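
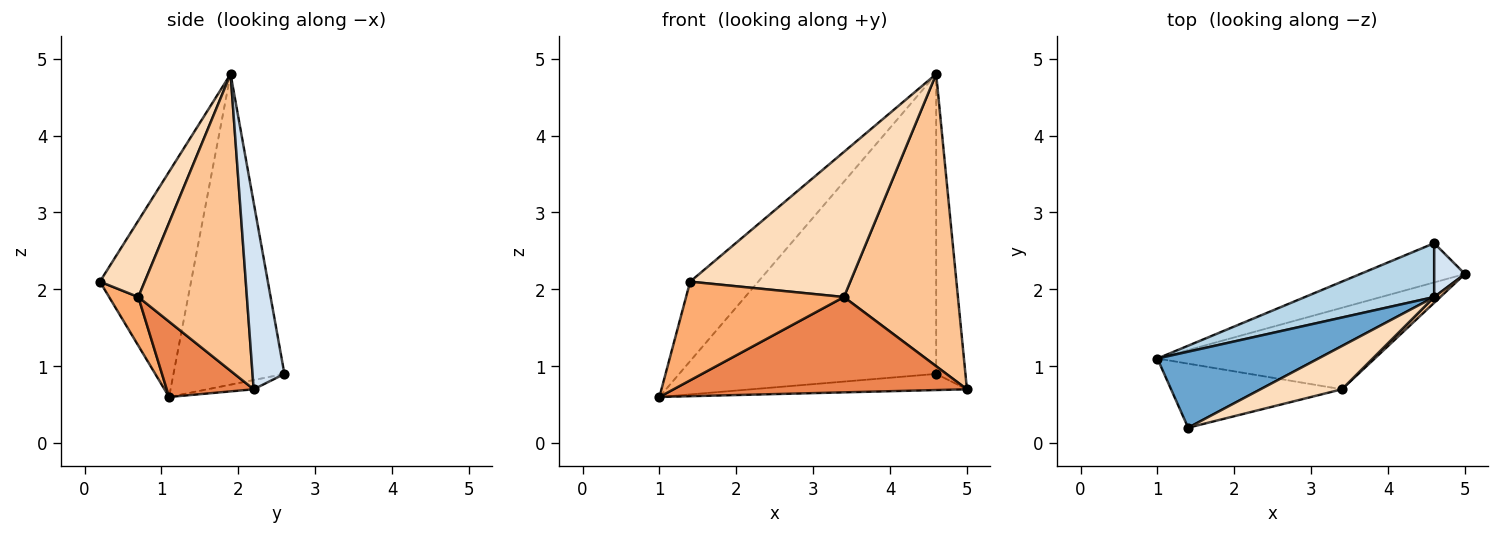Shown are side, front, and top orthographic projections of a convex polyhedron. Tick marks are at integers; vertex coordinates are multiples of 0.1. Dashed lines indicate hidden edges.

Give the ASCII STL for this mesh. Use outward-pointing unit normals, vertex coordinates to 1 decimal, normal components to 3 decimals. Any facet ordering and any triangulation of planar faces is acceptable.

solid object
 facet normal -0.695 0.519 0.497
  outer loop
   vertex 4.6 1.9 4.8
   vertex 1.0 1.1 0.6
   vertex 1.4 0.2 2.1
  endloop
 endfacet
 facet normal -0.081 0.379 -0.922
  outer loop
   vertex 4.6 2.6 0.9
   vertex 5.0 2.2 0.7
   vertex 1.0 1.1 0.6
  endloop
 endfacet
 facet normal -0.391 0.906 0.163
  outer loop
   vertex 4.6 2.6 0.9
   vertex 1.0 1.1 0.6
   vertex 4.6 1.9 4.8
  endloop
 endfacet
 facet normal 0.731 0.671 0.120
  outer loop
   vertex 4.6 2.6 0.9
   vertex 4.6 1.9 4.8
   vertex 5.0 2.2 0.7
  endloop
 endfacet
 facet normal 0.220 -0.742 -0.634
  outer loop
   vertex 3.4 0.7 1.9
   vertex 1.0 1.1 0.6
   vertex 5.0 2.2 0.7
  endloop
 endfacet
 facet normal 0.153 -0.829 -0.538
  outer loop
   vertex 3.4 0.7 1.9
   vertex 1.4 0.2 2.1
   vertex 1.0 1.1 0.6
  endloop
 endfacet
 facet normal 0.690 -0.724 0.014
  outer loop
   vertex 3.4 0.7 1.9
   vertex 5.0 2.2 0.7
   vertex 4.6 1.9 4.8
  endloop
 endfacet
 facet normal 0.259 -0.926 0.276
  outer loop
   vertex 3.4 0.7 1.9
   vertex 4.6 1.9 4.8
   vertex 1.4 0.2 2.1
  endloop
 endfacet
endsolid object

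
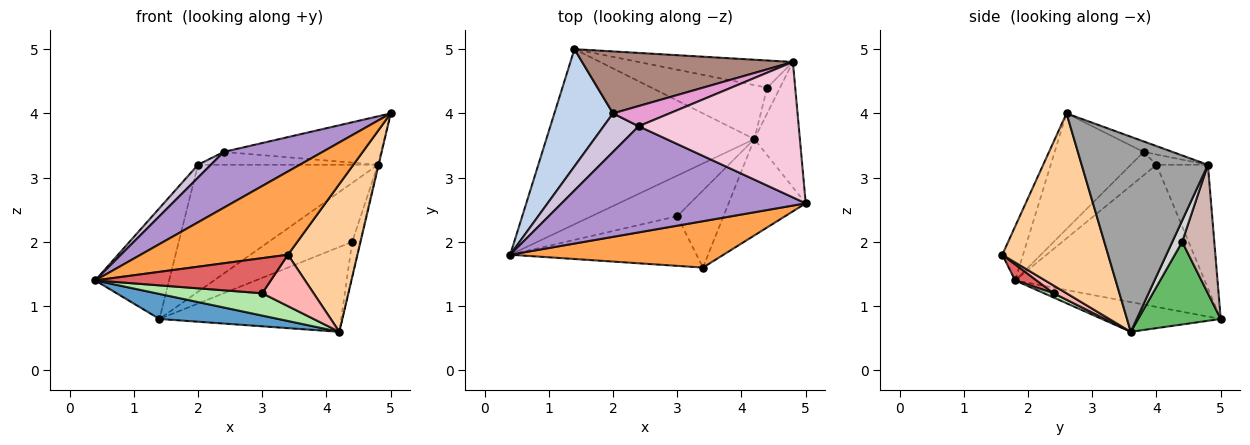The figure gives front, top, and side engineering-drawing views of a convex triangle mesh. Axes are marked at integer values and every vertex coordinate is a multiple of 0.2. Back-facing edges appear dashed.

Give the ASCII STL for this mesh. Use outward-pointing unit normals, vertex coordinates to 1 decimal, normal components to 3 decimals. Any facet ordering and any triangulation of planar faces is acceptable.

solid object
 facet normal -0.140 -0.140 -0.980
  outer loop
   vertex 4.2 3.6 0.6
   vertex 0.4 1.8 1.4
   vertex 1.4 5.0 0.8
  endloop
 endfacet
 facet normal -0.870 0.339 0.359
  outer loop
   vertex 2.0 4.0 3.2
   vertex 1.4 5.0 0.8
   vertex 0.4 1.8 1.4
  endloop
 endfacet
 facet normal -0.122 -0.867 0.483
  outer loop
   vertex 3.4 1.6 1.8
   vertex 5.0 2.6 4.0
   vertex 0.4 1.8 1.4
  endloop
 endfacet
 facet normal 0.787 -0.517 -0.337
  outer loop
   vertex 3.4 1.6 1.8
   vertex 4.2 3.6 0.6
   vertex 5.0 2.6 4.0
  endloop
 endfacet
 facet normal 0.358 0.788 -0.501
  outer loop
   vertex 4.4 4.4 2.0
   vertex 4.2 3.6 0.6
   vertex 1.4 5.0 0.8
  endloop
 endfacet
 facet normal 0.044 -0.481 -0.875
  outer loop
   vertex 3.0 2.4 1.2
   vertex 0.4 1.8 1.4
   vertex 4.2 3.6 0.6
  endloop
 endfacet
 facet normal 0.070 -0.576 -0.815
  outer loop
   vertex 3.0 2.4 1.2
   vertex 3.4 1.6 1.8
   vertex 0.4 1.8 1.4
  endloop
 endfacet
 facet normal 0.137 -0.549 -0.824
  outer loop
   vertex 3.0 2.4 1.2
   vertex 4.2 3.6 0.6
   vertex 3.4 1.6 1.8
  endloop
 endfacet
 facet normal -0.387 -0.430 0.816
  outer loop
   vertex 2.4 3.8 3.4
   vertex 0.4 1.8 1.4
   vertex 5.0 2.6 4.0
  endloop
 endfacet
 facet normal -0.535 -0.267 0.802
  outer loop
   vertex 2.4 3.8 3.4
   vertex 2.0 4.0 3.2
   vertex 0.4 1.8 1.4
  endloop
 endfacet
 facet normal -0.249 0.870 0.425
  outer loop
   vertex 4.8 4.8 3.2
   vertex 1.4 5.0 0.8
   vertex 2.0 4.0 3.2
  endloop
 endfacet
 facet normal 0.330 0.857 -0.396
  outer loop
   vertex 4.8 4.8 3.2
   vertex 4.4 4.4 2.0
   vertex 1.4 5.0 0.8
  endloop
 endfacet
 facet normal -0.152 0.531 0.834
  outer loop
   vertex 4.8 4.8 3.2
   vertex 2.0 4.0 3.2
   vertex 2.4 3.8 3.4
  endloop
 endfacet
 facet normal -0.062 0.336 0.940
  outer loop
   vertex 4.8 4.8 3.2
   vertex 2.4 3.8 3.4
   vertex 5.0 2.6 4.0
  endloop
 endfacet
 facet normal 0.974 0.006 -0.227
  outer loop
   vertex 4.8 4.8 3.2
   vertex 5.0 2.6 4.0
   vertex 4.2 3.6 0.6
  endloop
 endfacet
 facet normal 0.707 0.566 -0.424
  outer loop
   vertex 4.8 4.8 3.2
   vertex 4.2 3.6 0.6
   vertex 4.4 4.4 2.0
  endloop
 endfacet
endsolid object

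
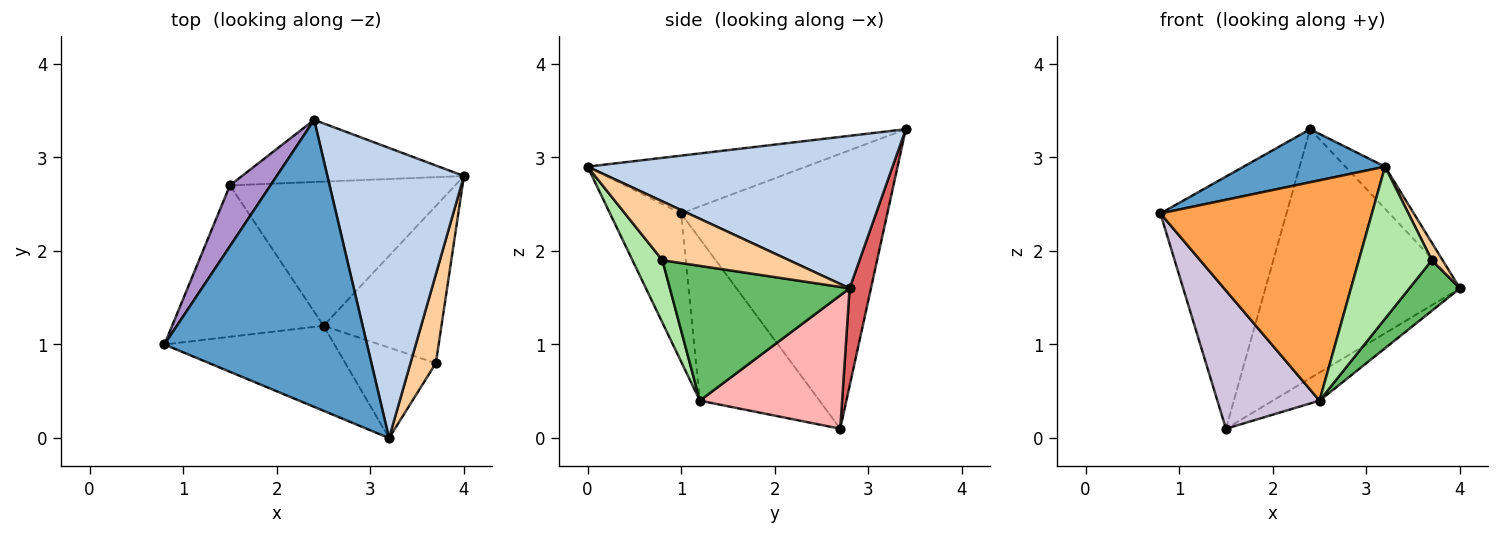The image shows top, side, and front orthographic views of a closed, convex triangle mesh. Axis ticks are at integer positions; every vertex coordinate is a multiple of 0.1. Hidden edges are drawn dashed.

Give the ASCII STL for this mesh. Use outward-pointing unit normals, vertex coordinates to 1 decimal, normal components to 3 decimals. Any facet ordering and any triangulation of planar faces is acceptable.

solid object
 facet normal -0.270 -0.175 0.947
  outer loop
   vertex 2.4 3.4 3.3
   vertex 0.8 1.0 2.4
   vertex 3.2 0.0 2.9
  endloop
 endfacet
 facet normal 0.742 0.096 0.664
  outer loop
   vertex 2.4 3.4 3.3
   vertex 3.2 0.0 2.9
   vertex 4.0 2.8 1.6
  endloop
 endfacet
 facet normal -0.299 -0.890 -0.343
  outer loop
   vertex 2.5 1.2 0.4
   vertex 3.2 0.0 2.9
   vertex 0.8 1.0 2.4
  endloop
 endfacet
 facet normal 0.915 -0.078 0.395
  outer loop
   vertex 3.7 0.8 1.9
   vertex 4.0 2.8 1.6
   vertex 3.2 0.0 2.9
  endloop
 endfacet
 facet normal 0.736 -0.207 -0.644
  outer loop
   vertex 3.7 0.8 1.9
   vertex 2.5 1.2 0.4
   vertex 4.0 2.8 1.6
  endloop
 endfacet
 facet normal 0.333 -0.811 -0.482
  outer loop
   vertex 3.7 0.8 1.9
   vertex 3.2 0.0 2.9
   vertex 2.5 1.2 0.4
  endloop
 endfacet
 facet normal 0.106 0.965 -0.241
  outer loop
   vertex 1.5 2.7 0.1
   vertex 2.4 3.4 3.3
   vertex 4.0 2.8 1.6
  endloop
 endfacet
 facet normal 0.503 0.165 -0.849
  outer loop
   vertex 1.5 2.7 0.1
   vertex 4.0 2.8 1.6
   vertex 2.5 1.2 0.4
  endloop
 endfacet
 facet normal -0.847 0.518 0.125
  outer loop
   vertex 1.5 2.7 0.1
   vertex 0.8 1.0 2.4
   vertex 2.4 3.4 3.3
  endloop
 endfacet
 facet normal -0.620 -0.529 -0.580
  outer loop
   vertex 1.5 2.7 0.1
   vertex 2.5 1.2 0.4
   vertex 0.8 1.0 2.4
  endloop
 endfacet
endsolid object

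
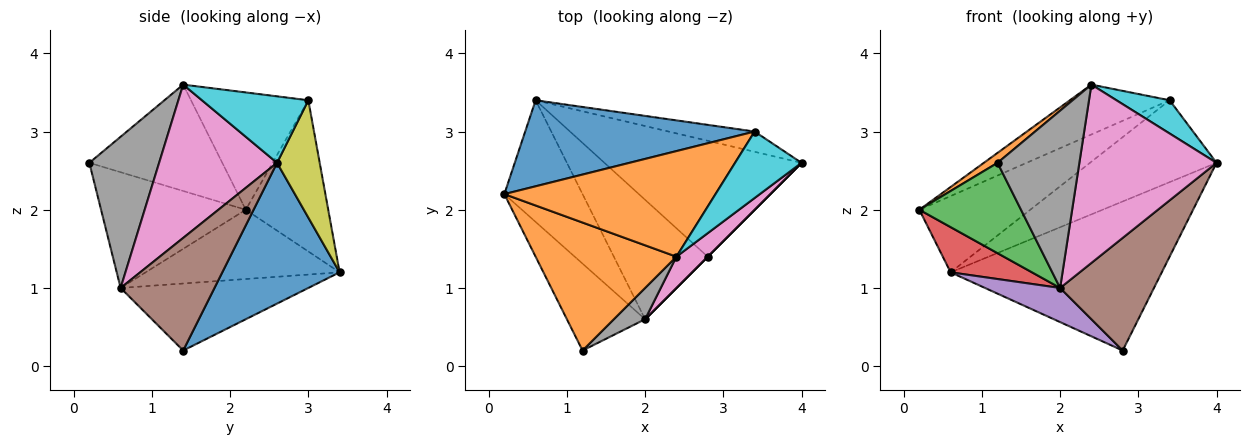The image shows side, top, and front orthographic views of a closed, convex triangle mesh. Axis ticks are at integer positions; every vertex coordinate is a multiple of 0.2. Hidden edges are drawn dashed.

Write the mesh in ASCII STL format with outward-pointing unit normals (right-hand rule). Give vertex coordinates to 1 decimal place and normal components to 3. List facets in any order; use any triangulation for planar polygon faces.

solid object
 facet normal 0.402 0.723 -0.562
  outer loop
   vertex 0.6 3.4 1.2
   vertex 4.0 2.6 2.6
   vertex 2.8 1.4 0.2
  endloop
 endfacet
 facet normal -0.602 -0.062 0.796
  outer loop
   vertex 2.4 1.4 3.6
   vertex 0.2 2.2 2.0
   vertex 1.2 0.2 2.6
  endloop
 endfacet
 facet normal -0.716 -0.503 -0.484
  outer loop
   vertex 2.0 0.6 1.0
   vertex 1.2 0.2 2.6
   vertex 0.2 2.2 2.0
  endloop
 endfacet
 facet normal -0.639 -0.268 -0.721
  outer loop
   vertex 2.0 0.6 1.0
   vertex 0.2 2.2 2.0
   vertex 0.6 3.4 1.2
  endloop
 endfacet
 facet normal -0.566 -0.226 -0.793
  outer loop
   vertex 2.0 0.6 1.0
   vertex 0.6 3.4 1.2
   vertex 2.8 1.4 0.2
  endloop
 endfacet
 facet normal 0.707 -0.707 0.000
  outer loop
   vertex 2.0 0.6 1.0
   vertex 2.8 1.4 0.2
   vertex 4.0 2.6 2.6
  endloop
 endfacet
 facet normal 0.646 -0.752 0.132
  outer loop
   vertex 2.0 0.6 1.0
   vertex 4.0 2.6 2.6
   vertex 2.4 1.4 3.6
  endloop
 endfacet
 facet normal 0.643 -0.754 0.133
  outer loop
   vertex 2.0 0.6 1.0
   vertex 2.4 1.4 3.6
   vertex 1.2 0.2 2.6
  endloop
 endfacet
 facet normal 0.311 0.923 -0.228
  outer loop
   vertex 3.4 3.0 3.4
   vertex 4.0 2.6 2.6
   vertex 0.6 3.4 1.2
  endloop
 endfacet
 facet normal 0.667 -0.333 0.667
  outer loop
   vertex 3.4 3.0 3.4
   vertex 2.4 1.4 3.6
   vertex 4.0 2.6 2.6
  endloop
 endfacet
 facet normal -0.442 0.595 0.671
  outer loop
   vertex 3.4 3.0 3.4
   vertex 0.6 3.4 1.2
   vertex 0.2 2.2 2.0
  endloop
 endfacet
 facet normal -0.449 0.382 0.808
  outer loop
   vertex 3.4 3.0 3.4
   vertex 0.2 2.2 2.0
   vertex 2.4 1.4 3.6
  endloop
 endfacet
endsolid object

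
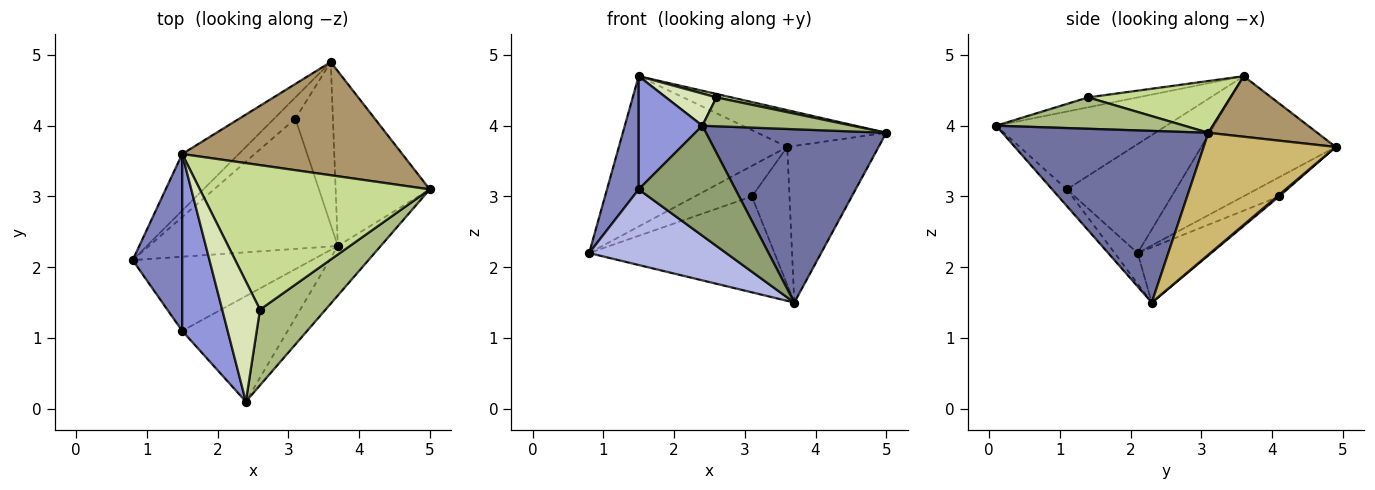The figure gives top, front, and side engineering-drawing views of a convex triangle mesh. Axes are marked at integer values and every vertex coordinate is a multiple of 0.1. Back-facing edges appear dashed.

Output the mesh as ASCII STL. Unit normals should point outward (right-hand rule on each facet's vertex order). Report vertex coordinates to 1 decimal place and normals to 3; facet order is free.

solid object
 facet normal 0.740 -0.647 -0.185
  outer loop
   vertex 3.7 2.3 1.5
   vertex 5.0 3.1 3.9
   vertex 2.4 0.1 4.0
  endloop
 endfacet
 facet normal -0.880 -0.256 0.400
  outer loop
   vertex 1.5 1.1 3.1
   vertex 1.5 3.6 4.7
   vertex 0.8 2.1 2.2
  endloop
 endfacet
 facet normal -0.822 -0.307 0.480
  outer loop
   vertex 1.5 1.1 3.1
   vertex 2.4 0.1 4.0
   vertex 1.5 3.6 4.7
  endloop
 endfacet
 facet normal -0.119 -0.709 -0.695
  outer loop
   vertex 1.5 1.1 3.1
   vertex 0.8 2.1 2.2
   vertex 3.7 2.3 1.5
  endloop
 endfacet
 facet normal -0.109 -0.717 -0.688
  outer loop
   vertex 1.5 1.1 3.1
   vertex 3.7 2.3 1.5
   vertex 2.4 0.1 4.0
  endloop
 endfacet
 facet normal 0.408 -0.325 0.853
  outer loop
   vertex 2.6 1.4 4.4
   vertex 2.4 0.1 4.0
   vertex 5.0 3.1 3.9
  endloop
 endfacet
 facet normal 0.220 -0.023 0.975
  outer loop
   vertex 2.6 1.4 4.4
   vertex 5.0 3.1 3.9
   vertex 1.5 3.6 4.7
  endloop
 endfacet
 facet normal -0.245 -0.250 0.937
  outer loop
   vertex 2.6 1.4 4.4
   vertex 1.5 3.6 4.7
   vertex 2.4 0.1 4.0
  endloop
 endfacet
 facet normal 0.253 0.299 0.920
  outer loop
   vertex 3.6 4.9 3.7
   vertex 1.5 3.6 4.7
   vertex 5.0 3.1 3.9
  endloop
 endfacet
 facet normal 0.694 0.480 -0.536
  outer loop
   vertex 3.6 4.9 3.7
   vertex 5.0 3.1 3.9
   vertex 3.7 2.3 1.5
  endloop
 endfacet
 facet normal -0.599 0.750 -0.282
  outer loop
   vertex 3.6 4.9 3.7
   vertex 0.8 2.1 2.2
   vertex 1.5 3.6 4.7
  endloop
 endfacet
 facet normal -0.229 0.577 -0.784
  outer loop
   vertex 3.1 4.1 3.0
   vertex 3.7 2.3 1.5
   vertex 0.8 2.1 2.2
  endloop
 endfacet
 facet normal -0.459 0.730 -0.507
  outer loop
   vertex 3.1 4.1 3.0
   vertex 0.8 2.1 2.2
   vertex 3.6 4.9 3.7
  endloop
 endfacet
 facet normal 0.033 0.646 -0.762
  outer loop
   vertex 3.1 4.1 3.0
   vertex 3.6 4.9 3.7
   vertex 3.7 2.3 1.5
  endloop
 endfacet
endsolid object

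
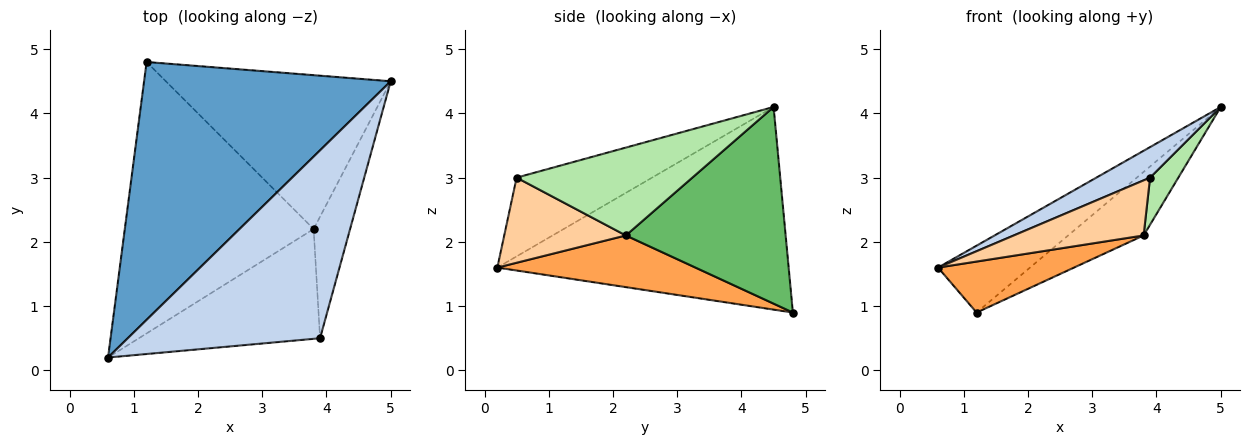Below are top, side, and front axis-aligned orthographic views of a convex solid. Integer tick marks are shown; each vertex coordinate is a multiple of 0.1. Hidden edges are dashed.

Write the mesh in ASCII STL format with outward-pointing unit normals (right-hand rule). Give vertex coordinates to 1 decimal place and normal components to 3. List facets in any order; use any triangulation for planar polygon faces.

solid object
 facet normal -0.622 0.196 0.758
  outer loop
   vertex 1.2 4.8 0.9
   vertex 0.6 0.2 1.6
   vertex 5.0 4.5 4.1
  endloop
 endfacet
 facet normal -0.375 -0.149 0.915
  outer loop
   vertex 3.9 0.5 3.0
   vertex 5.0 4.5 4.1
   vertex 0.6 0.2 1.6
  endloop
 endfacet
 facet normal 0.260 -0.178 -0.949
  outer loop
   vertex 3.8 2.2 2.1
   vertex 0.6 0.2 1.6
   vertex 1.2 4.8 0.9
  endloop
 endfacet
 facet normal 0.387 -0.413 -0.824
  outer loop
   vertex 3.8 2.2 2.1
   vertex 3.9 0.5 3.0
   vertex 0.6 0.2 1.6
  endloop
 endfacet
 facet normal 0.629 0.297 -0.719
  outer loop
   vertex 3.8 2.2 2.1
   vertex 1.2 4.8 0.9
   vertex 5.0 4.5 4.1
  endloop
 endfacet
 facet normal 0.914 -0.147 -0.379
  outer loop
   vertex 3.8 2.2 2.1
   vertex 5.0 4.5 4.1
   vertex 3.9 0.5 3.0
  endloop
 endfacet
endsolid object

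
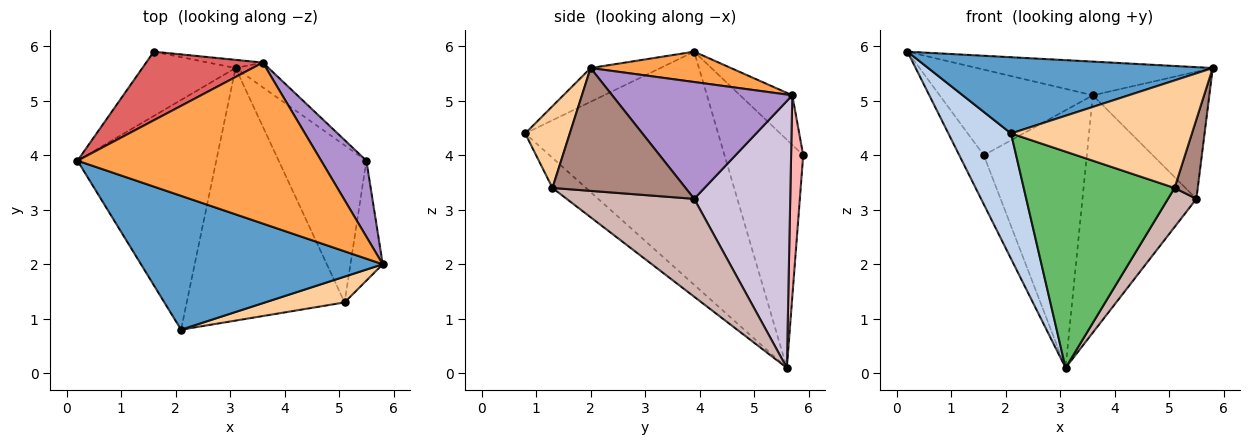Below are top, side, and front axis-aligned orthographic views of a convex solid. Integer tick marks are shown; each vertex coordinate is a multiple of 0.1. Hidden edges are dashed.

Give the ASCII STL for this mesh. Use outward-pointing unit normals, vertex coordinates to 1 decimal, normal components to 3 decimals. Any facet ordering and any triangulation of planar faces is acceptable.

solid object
 facet normal -0.120 -0.491 0.863
  outer loop
   vertex 2.1 0.8 4.4
   vertex 5.8 2.0 5.6
   vertex 0.2 3.9 5.9
  endloop
 endfacet
 facet normal -0.828 -0.269 -0.493
  outer loop
   vertex 2.1 0.8 4.4
   vertex 0.2 3.9 5.9
   vertex 3.1 5.6 0.1
  endloop
 endfacet
 facet normal 0.121 0.203 0.972
  outer loop
   vertex 3.6 5.7 5.1
   vertex 0.2 3.9 5.9
   vertex 5.8 2.0 5.6
  endloop
 endfacet
 facet normal 0.233 -0.946 0.227
  outer loop
   vertex 5.1 1.3 3.4
   vertex 5.8 2.0 5.6
   vertex 2.1 0.8 4.4
  endloop
 endfacet
 facet normal -0.143 -0.644 -0.752
  outer loop
   vertex 5.1 1.3 3.4
   vertex 2.1 0.8 4.4
   vertex 3.1 5.6 0.1
  endloop
 endfacet
 facet normal -0.889 0.277 -0.363
  outer loop
   vertex 1.6 5.9 4.0
   vertex 3.1 5.6 0.1
   vertex 0.2 3.9 5.9
  endloop
 endfacet
 facet normal -0.257 0.754 0.604
  outer loop
   vertex 1.6 5.9 4.0
   vertex 0.2 3.9 5.9
   vertex 3.6 5.7 5.1
  endloop
 endfacet
 facet normal 0.117 0.993 -0.032
  outer loop
   vertex 1.6 5.9 4.0
   vertex 3.6 5.7 5.1
   vertex 3.1 5.6 0.1
  endloop
 endfacet
 facet normal 0.799 0.517 0.309
  outer loop
   vertex 5.5 3.9 3.2
   vertex 3.6 5.7 5.1
   vertex 5.8 2.0 5.6
  endloop
 endfacet
 facet normal 0.643 0.762 -0.079
  outer loop
   vertex 5.5 3.9 3.2
   vertex 3.1 5.6 0.1
   vertex 3.6 5.7 5.1
  endloop
 endfacet
 facet normal 0.954 -0.166 -0.251
  outer loop
   vertex 5.5 3.9 3.2
   vertex 5.8 2.0 5.6
   vertex 5.1 1.3 3.4
  endloop
 endfacet
 facet normal 0.735 -0.164 -0.658
  outer loop
   vertex 5.5 3.9 3.2
   vertex 5.1 1.3 3.4
   vertex 3.1 5.6 0.1
  endloop
 endfacet
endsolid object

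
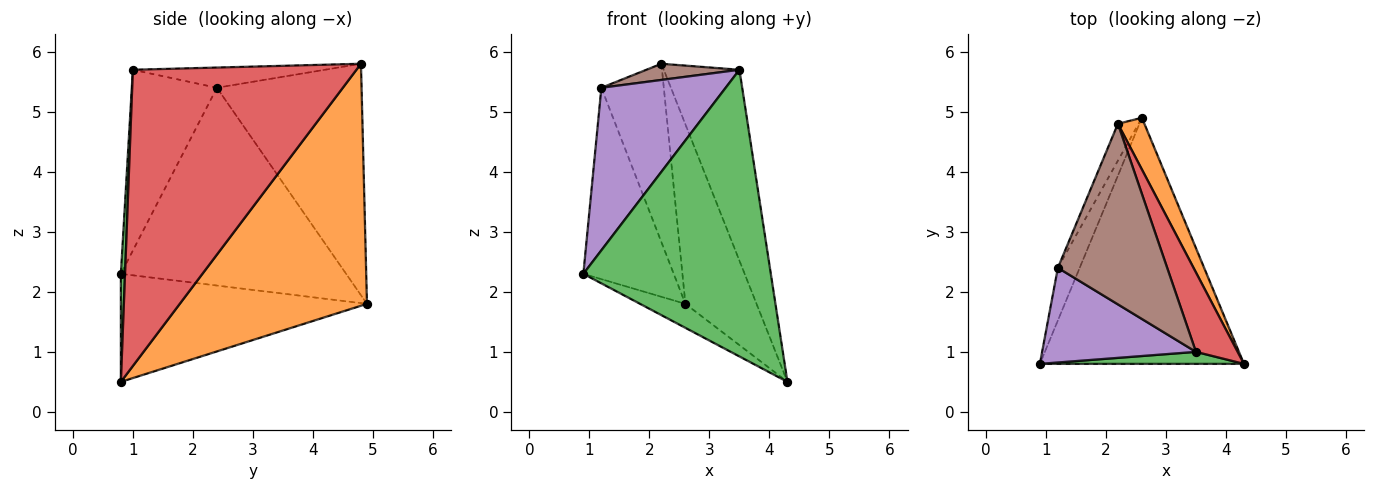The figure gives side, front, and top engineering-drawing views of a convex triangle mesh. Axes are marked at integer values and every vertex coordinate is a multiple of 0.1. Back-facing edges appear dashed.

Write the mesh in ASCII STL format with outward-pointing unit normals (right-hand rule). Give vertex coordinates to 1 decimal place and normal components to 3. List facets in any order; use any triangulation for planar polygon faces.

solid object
 facet normal -0.466 0.086 -0.881
  outer loop
   vertex 2.6 4.9 1.8
   vertex 4.3 0.8 0.5
   vertex 0.9 0.8 2.3
  endloop
 endfacet
 facet normal 0.930 0.353 0.102
  outer loop
   vertex 2.2 4.8 5.8
   vertex 4.3 0.8 0.5
   vertex 2.6 4.9 1.8
  endloop
 endfacet
 facet normal 0.022 -0.999 0.042
  outer loop
   vertex 3.5 1.0 5.7
   vertex 0.9 0.8 2.3
   vertex 4.3 0.8 0.5
  endloop
 endfacet
 facet normal 0.939 0.318 0.132
  outer loop
   vertex 3.5 1.0 5.7
   vertex 4.3 0.8 0.5
   vertex 2.2 4.8 5.8
  endloop
 endfacet
 facet normal -0.509 -0.744 0.433
  outer loop
   vertex 1.2 2.4 5.4
   vertex 0.9 0.8 2.3
   vertex 3.5 1.0 5.7
  endloop
 endfacet
 facet normal -0.181 -0.088 0.980
  outer loop
   vertex 1.2 2.4 5.4
   vertex 3.5 1.0 5.7
   vertex 2.2 4.8 5.8
  endloop
 endfacet
 facet normal -0.923 0.370 -0.102
  outer loop
   vertex 1.2 2.4 5.4
   vertex 2.6 4.9 1.8
   vertex 0.9 0.8 2.3
  endloop
 endfacet
 facet normal -0.915 0.395 -0.082
  outer loop
   vertex 1.2 2.4 5.4
   vertex 2.2 4.8 5.8
   vertex 2.6 4.9 1.8
  endloop
 endfacet
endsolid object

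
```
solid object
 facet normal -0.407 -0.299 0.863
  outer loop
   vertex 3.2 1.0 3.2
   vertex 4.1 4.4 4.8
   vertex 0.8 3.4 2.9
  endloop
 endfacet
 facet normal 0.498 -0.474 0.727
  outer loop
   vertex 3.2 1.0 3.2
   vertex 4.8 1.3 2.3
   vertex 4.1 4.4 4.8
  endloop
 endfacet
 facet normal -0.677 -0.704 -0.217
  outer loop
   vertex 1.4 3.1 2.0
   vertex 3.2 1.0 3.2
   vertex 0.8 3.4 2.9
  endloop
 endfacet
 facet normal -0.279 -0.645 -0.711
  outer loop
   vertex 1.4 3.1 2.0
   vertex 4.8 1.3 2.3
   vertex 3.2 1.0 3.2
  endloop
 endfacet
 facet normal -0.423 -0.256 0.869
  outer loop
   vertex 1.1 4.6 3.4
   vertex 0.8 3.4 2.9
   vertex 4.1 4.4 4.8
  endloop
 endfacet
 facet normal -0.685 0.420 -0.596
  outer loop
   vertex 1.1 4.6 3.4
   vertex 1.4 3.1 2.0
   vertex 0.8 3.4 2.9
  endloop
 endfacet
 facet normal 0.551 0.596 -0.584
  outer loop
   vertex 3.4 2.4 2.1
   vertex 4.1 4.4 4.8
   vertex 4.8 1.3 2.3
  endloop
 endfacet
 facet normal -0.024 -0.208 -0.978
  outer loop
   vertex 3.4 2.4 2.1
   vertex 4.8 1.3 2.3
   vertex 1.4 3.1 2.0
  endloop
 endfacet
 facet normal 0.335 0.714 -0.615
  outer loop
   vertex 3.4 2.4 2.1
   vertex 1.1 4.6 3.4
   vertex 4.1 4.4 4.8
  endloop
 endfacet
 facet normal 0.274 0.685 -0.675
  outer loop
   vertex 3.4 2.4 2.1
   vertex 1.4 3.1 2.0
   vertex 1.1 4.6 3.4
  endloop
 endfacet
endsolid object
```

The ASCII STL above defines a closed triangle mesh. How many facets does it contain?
10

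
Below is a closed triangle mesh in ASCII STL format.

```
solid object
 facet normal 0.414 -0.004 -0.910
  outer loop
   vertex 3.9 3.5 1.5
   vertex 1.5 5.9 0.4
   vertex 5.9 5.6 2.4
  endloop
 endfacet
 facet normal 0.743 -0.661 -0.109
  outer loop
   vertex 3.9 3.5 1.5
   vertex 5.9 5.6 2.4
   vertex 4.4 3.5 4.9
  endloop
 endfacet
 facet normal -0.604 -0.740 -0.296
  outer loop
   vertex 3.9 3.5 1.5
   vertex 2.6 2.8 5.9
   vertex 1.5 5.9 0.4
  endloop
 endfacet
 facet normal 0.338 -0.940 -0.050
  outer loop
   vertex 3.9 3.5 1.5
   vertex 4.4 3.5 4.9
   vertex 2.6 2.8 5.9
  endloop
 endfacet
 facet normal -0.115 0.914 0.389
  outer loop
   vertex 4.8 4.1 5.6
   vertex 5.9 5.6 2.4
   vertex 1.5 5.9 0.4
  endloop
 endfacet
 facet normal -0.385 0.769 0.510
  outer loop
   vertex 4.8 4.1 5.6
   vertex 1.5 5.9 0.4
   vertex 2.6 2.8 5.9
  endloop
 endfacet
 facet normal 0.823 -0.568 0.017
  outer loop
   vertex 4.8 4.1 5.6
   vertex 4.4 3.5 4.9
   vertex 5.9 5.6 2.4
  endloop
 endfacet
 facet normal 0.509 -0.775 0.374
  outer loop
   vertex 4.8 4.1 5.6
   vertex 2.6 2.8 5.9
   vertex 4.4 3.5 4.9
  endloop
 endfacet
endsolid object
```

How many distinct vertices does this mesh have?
6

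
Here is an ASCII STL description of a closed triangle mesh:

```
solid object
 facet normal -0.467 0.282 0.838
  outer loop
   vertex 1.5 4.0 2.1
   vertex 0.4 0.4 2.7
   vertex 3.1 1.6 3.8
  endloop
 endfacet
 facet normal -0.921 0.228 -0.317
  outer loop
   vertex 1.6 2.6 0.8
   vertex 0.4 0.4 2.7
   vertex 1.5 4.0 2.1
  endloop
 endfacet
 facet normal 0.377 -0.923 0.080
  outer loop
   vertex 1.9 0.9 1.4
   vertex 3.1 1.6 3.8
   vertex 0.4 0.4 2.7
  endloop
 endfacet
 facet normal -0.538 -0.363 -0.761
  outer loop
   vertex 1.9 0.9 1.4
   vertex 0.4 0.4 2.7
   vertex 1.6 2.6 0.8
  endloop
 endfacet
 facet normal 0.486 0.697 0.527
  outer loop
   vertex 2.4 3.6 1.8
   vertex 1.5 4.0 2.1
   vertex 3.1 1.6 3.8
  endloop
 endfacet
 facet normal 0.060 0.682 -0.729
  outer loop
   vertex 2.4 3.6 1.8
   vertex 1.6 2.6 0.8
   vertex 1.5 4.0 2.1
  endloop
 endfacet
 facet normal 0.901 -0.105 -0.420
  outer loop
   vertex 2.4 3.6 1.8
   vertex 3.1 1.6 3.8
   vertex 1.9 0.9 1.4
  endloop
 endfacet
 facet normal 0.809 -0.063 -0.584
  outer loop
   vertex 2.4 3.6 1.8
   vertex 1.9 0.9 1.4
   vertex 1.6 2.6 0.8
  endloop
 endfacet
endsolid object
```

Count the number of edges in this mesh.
12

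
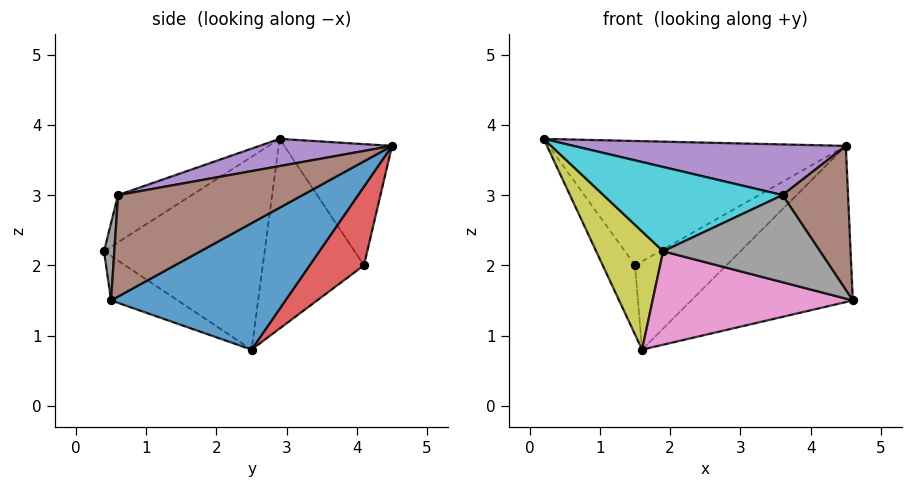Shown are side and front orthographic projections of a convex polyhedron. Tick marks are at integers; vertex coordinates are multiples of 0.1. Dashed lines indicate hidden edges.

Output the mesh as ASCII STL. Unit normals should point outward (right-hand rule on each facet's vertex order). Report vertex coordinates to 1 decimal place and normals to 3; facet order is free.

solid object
 facet normal 0.469 0.435 -0.769
  outer loop
   vertex 1.6 2.5 0.8
   vertex 4.5 4.5 3.7
   vertex 4.6 0.5 1.5
  endloop
 endfacet
 facet normal -0.319 0.879 0.356
  outer loop
   vertex 1.5 4.1 2.0
   vertex 0.2 2.9 3.8
   vertex 4.5 4.5 3.7
  endloop
 endfacet
 facet normal -0.857 0.274 -0.436
  outer loop
   vertex 1.5 4.1 2.0
   vertex 1.6 2.5 0.8
   vertex 0.2 2.9 3.8
  endloop
 endfacet
 facet normal 0.343 0.577 -0.741
  outer loop
   vertex 1.5 4.1 2.0
   vertex 4.5 4.5 3.7
   vertex 1.6 2.5 0.8
  endloop
 endfacet
 facet normal 0.096 -0.197 0.976
  outer loop
   vertex 3.6 0.6 3.0
   vertex 4.5 4.5 3.7
   vertex 0.2 2.9 3.8
  endloop
 endfacet
 facet normal 0.790 -0.280 0.545
  outer loop
   vertex 3.6 0.6 3.0
   vertex 4.6 0.5 1.5
   vertex 4.5 4.5 3.7
  endloop
 endfacet
 facet normal -0.188 -0.563 -0.805
  outer loop
   vertex 1.9 0.4 2.2
   vertex 1.6 2.5 0.8
   vertex 4.6 0.5 1.5
  endloop
 endfacet
 facet normal 0.065 -0.992 0.110
  outer loop
   vertex 1.9 0.4 2.2
   vertex 4.6 0.5 1.5
   vertex 3.6 0.6 3.0
  endloop
 endfacet
 facet normal -0.863 -0.360 -0.355
  outer loop
   vertex 1.9 0.4 2.2
   vertex 0.2 2.9 3.8
   vertex 1.6 2.5 0.8
  endloop
 endfacet
 facet normal -0.264 -0.641 0.721
  outer loop
   vertex 1.9 0.4 2.2
   vertex 3.6 0.6 3.0
   vertex 0.2 2.9 3.8
  endloop
 endfacet
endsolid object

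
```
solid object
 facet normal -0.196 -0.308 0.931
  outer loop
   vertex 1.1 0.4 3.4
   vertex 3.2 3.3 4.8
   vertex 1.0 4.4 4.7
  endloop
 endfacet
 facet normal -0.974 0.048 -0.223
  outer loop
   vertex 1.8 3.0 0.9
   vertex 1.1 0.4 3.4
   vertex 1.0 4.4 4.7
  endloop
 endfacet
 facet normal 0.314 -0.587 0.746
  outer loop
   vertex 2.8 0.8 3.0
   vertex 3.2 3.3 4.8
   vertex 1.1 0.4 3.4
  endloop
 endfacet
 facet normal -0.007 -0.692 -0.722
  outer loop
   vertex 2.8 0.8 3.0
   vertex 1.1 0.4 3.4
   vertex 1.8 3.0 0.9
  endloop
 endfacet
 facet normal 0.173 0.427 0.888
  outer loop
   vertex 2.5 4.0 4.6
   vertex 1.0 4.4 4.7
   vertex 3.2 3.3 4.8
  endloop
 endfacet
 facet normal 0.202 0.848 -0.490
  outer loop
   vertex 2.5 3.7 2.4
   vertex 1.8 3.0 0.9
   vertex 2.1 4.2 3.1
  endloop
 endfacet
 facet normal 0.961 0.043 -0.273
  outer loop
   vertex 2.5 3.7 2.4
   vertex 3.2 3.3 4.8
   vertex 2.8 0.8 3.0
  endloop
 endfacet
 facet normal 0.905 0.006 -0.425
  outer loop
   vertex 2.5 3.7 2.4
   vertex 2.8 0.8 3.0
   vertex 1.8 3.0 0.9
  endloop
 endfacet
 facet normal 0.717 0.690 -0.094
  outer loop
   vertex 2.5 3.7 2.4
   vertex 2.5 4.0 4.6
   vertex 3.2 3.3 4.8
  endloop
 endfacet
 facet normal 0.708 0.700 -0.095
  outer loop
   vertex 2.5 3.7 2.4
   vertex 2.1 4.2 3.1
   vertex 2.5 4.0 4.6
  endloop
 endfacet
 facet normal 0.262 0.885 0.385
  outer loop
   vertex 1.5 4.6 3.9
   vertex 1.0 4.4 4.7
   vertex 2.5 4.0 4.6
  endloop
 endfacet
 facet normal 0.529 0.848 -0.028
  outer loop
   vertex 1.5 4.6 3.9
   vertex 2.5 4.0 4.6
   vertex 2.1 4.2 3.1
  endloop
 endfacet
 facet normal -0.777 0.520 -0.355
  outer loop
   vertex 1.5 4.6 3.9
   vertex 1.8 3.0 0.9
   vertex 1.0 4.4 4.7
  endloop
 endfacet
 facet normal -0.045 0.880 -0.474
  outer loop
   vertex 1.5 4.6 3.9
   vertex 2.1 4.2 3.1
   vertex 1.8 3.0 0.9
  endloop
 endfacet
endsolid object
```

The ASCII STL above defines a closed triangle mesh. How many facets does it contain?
14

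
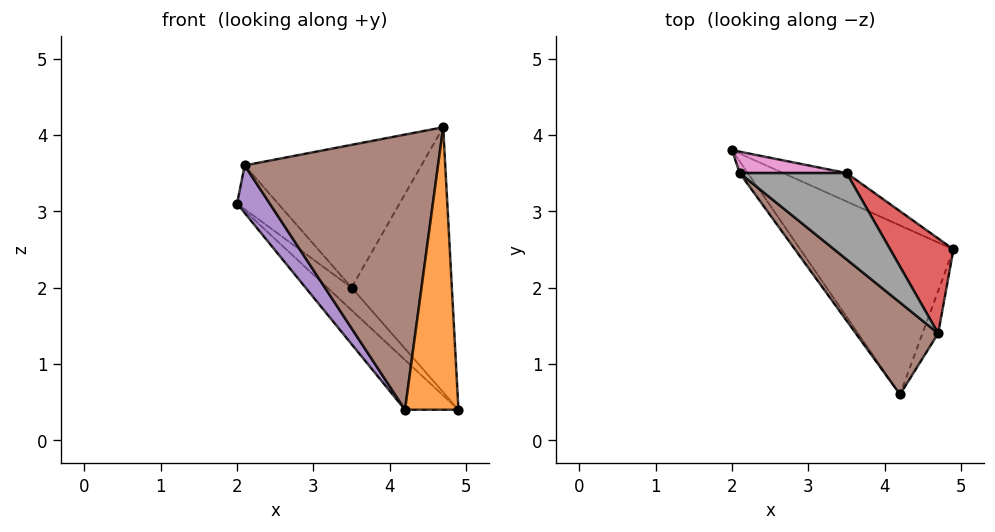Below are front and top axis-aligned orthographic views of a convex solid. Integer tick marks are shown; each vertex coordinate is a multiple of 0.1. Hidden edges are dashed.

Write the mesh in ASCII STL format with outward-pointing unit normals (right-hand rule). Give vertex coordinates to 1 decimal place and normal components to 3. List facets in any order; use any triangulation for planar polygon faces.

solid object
 facet normal -0.608 0.224 -0.761
  outer loop
   vertex 4.2 0.6 0.4
   vertex 2.0 3.8 3.1
   vertex 4.9 2.5 0.4
  endloop
 endfacet
 facet normal 0.937 -0.345 -0.052
  outer loop
   vertex 4.7 1.4 4.1
   vertex 4.2 0.6 0.4
   vertex 4.9 2.5 0.4
  endloop
 endfacet
 facet normal -0.410 0.568 -0.714
  outer loop
   vertex 3.5 3.5 2.0
   vertex 4.9 2.5 0.4
   vertex 2.0 3.8 3.1
  endloop
 endfacet
 facet normal 0.727 0.647 0.232
  outer loop
   vertex 3.5 3.5 2.0
   vertex 4.7 1.4 4.1
   vertex 4.9 2.5 0.4
  endloop
 endfacet
 facet normal -0.863 -0.491 -0.122
  outer loop
   vertex 2.1 3.5 3.6
   vertex 2.0 3.8 3.1
   vertex 4.2 0.6 0.4
  endloop
 endfacet
 facet normal -0.637 -0.731 0.244
  outer loop
   vertex 2.1 3.5 3.6
   vertex 4.2 0.6 0.4
   vertex 4.7 1.4 4.1
  endloop
 endfacet
 facet normal 0.448 0.803 0.392
  outer loop
   vertex 2.1 3.5 3.6
   vertex 3.5 3.5 2.0
   vertex 2.0 3.8 3.1
  endloop
 endfacet
 facet normal 0.509 0.736 0.445
  outer loop
   vertex 2.1 3.5 3.6
   vertex 4.7 1.4 4.1
   vertex 3.5 3.5 2.0
  endloop
 endfacet
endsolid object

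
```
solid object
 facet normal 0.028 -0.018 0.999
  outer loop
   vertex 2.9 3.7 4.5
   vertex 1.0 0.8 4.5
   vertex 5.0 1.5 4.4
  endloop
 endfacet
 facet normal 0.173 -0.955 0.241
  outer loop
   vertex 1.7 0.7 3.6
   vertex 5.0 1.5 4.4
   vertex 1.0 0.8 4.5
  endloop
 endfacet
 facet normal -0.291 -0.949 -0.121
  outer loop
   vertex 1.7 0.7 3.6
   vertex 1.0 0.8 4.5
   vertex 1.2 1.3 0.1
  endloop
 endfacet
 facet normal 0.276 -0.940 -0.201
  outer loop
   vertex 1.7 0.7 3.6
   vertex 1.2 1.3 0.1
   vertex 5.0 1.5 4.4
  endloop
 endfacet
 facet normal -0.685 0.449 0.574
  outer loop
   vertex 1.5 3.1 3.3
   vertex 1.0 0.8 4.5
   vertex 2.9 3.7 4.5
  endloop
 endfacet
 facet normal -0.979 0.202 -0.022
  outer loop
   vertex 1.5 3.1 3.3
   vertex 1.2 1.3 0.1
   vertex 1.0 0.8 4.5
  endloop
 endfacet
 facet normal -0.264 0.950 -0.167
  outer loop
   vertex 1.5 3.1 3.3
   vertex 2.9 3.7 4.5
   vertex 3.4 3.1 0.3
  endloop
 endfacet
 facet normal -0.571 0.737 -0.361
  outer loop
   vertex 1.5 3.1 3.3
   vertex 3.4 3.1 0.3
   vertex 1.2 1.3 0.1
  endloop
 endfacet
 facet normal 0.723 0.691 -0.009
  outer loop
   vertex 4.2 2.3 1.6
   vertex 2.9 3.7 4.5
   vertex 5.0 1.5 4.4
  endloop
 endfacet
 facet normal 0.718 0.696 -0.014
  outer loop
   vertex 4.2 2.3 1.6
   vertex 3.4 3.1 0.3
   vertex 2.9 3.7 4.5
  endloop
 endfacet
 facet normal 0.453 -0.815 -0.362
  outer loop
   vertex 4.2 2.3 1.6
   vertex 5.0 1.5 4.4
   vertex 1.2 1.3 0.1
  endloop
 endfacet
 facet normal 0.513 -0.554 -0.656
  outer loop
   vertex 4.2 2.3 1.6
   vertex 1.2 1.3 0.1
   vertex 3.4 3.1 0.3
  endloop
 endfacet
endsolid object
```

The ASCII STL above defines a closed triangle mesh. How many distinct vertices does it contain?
8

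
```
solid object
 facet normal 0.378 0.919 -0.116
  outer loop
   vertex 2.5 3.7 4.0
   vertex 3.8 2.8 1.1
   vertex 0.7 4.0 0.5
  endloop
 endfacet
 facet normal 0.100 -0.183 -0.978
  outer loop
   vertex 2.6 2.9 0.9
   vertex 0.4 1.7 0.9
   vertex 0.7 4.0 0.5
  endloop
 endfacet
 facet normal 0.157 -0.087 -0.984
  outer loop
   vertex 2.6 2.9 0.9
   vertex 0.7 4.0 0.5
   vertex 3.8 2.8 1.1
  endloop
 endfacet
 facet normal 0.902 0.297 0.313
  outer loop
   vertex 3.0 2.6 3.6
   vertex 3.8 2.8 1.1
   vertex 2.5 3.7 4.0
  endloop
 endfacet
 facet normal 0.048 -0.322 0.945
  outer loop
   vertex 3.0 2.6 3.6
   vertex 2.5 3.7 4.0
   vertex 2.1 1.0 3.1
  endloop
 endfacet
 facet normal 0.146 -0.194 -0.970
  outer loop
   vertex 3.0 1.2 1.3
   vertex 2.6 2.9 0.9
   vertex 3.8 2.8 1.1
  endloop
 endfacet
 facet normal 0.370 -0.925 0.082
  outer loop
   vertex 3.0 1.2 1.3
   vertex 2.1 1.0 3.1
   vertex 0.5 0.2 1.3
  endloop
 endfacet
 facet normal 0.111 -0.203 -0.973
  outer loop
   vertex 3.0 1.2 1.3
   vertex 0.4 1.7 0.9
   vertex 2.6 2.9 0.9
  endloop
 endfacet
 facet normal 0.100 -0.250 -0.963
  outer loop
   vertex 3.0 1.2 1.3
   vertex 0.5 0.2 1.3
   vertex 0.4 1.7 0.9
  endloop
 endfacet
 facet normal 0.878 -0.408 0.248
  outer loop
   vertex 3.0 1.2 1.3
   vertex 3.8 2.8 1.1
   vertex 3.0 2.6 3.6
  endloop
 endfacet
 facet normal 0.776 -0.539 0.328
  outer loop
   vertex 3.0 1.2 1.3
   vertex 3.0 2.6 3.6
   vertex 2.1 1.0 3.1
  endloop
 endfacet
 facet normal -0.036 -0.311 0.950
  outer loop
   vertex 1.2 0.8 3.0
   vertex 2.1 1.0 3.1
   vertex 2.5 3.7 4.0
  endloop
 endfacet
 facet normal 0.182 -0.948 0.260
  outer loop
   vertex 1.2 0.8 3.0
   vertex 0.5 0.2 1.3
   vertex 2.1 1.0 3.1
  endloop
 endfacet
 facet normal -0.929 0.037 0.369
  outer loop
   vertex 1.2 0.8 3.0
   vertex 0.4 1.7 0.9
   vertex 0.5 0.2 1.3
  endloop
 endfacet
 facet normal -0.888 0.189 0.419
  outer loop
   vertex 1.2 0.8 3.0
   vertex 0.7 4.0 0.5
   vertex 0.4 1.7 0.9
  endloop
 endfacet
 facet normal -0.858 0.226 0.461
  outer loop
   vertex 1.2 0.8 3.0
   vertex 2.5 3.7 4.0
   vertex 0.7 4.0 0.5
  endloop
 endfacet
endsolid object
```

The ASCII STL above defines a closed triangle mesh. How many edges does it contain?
24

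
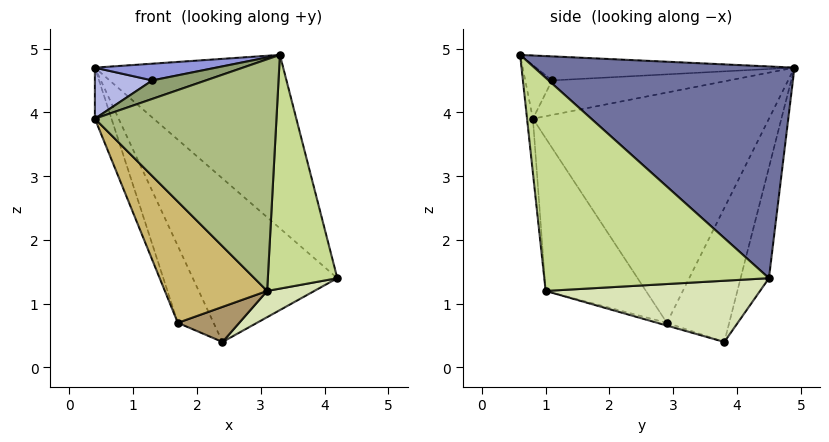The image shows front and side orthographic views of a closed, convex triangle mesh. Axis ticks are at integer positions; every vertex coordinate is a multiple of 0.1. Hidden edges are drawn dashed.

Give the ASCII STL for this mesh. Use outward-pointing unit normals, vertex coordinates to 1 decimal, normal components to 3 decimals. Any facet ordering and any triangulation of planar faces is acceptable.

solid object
 facet normal 0.614 0.444 0.653
  outer loop
   vertex 3.3 0.6 4.9
   vertex 4.2 4.5 1.4
   vertex 0.4 4.9 4.7
  endloop
 endfacet
 facet normal -0.182 0.929 -0.322
  outer loop
   vertex 2.4 3.8 0.4
   vertex 0.4 4.9 4.7
   vertex 4.2 4.5 1.4
  endloop
 endfacet
 facet normal -0.220 -0.103 0.970
  outer loop
   vertex 1.3 1.1 4.5
   vertex 3.3 0.6 4.9
   vertex 0.4 4.9 4.7
  endloop
 endfacet
 facet normal -0.508 -0.165 0.845
  outer loop
   vertex 1.3 1.1 4.5
   vertex 0.4 4.9 4.7
   vertex 0.4 0.8 3.9
  endloop
 endfacet
 facet normal -0.298 -0.596 0.745
  outer loop
   vertex 1.3 1.1 4.5
   vertex 0.4 0.8 3.9
   vertex 3.3 0.6 4.9
  endloop
 endfacet
 facet normal -0.032 -0.994 -0.106
  outer loop
   vertex 3.1 1.0 1.2
   vertex 3.3 0.6 4.9
   vertex 0.4 0.8 3.9
  endloop
 endfacet
 facet normal 0.952 -0.294 -0.083
  outer loop
   vertex 3.1 1.0 1.2
   vertex 4.2 4.5 1.4
   vertex 3.3 0.6 4.9
  endloop
 endfacet
 facet normal 0.516 -0.114 -0.849
  outer loop
   vertex 3.1 1.0 1.2
   vertex 2.4 3.8 0.4
   vertex 4.2 4.5 1.4
  endloop
 endfacet
 facet normal -0.044 -0.285 -0.958
  outer loop
   vertex 1.7 2.9 0.7
   vertex 2.4 3.8 0.4
   vertex 3.1 1.0 1.2
  endloop
 endfacet
 facet normal -0.559 -0.570 -0.602
  outer loop
   vertex 1.7 2.9 0.7
   vertex 3.1 1.0 1.2
   vertex 0.4 0.8 3.9
  endloop
 endfacet
 facet normal -0.766 0.440 -0.469
  outer loop
   vertex 1.7 2.9 0.7
   vertex 0.4 4.9 4.7
   vertex 2.4 3.8 0.4
  endloop
 endfacet
 facet normal -0.939 0.066 -0.338
  outer loop
   vertex 1.7 2.9 0.7
   vertex 0.4 0.8 3.9
   vertex 0.4 4.9 4.7
  endloop
 endfacet
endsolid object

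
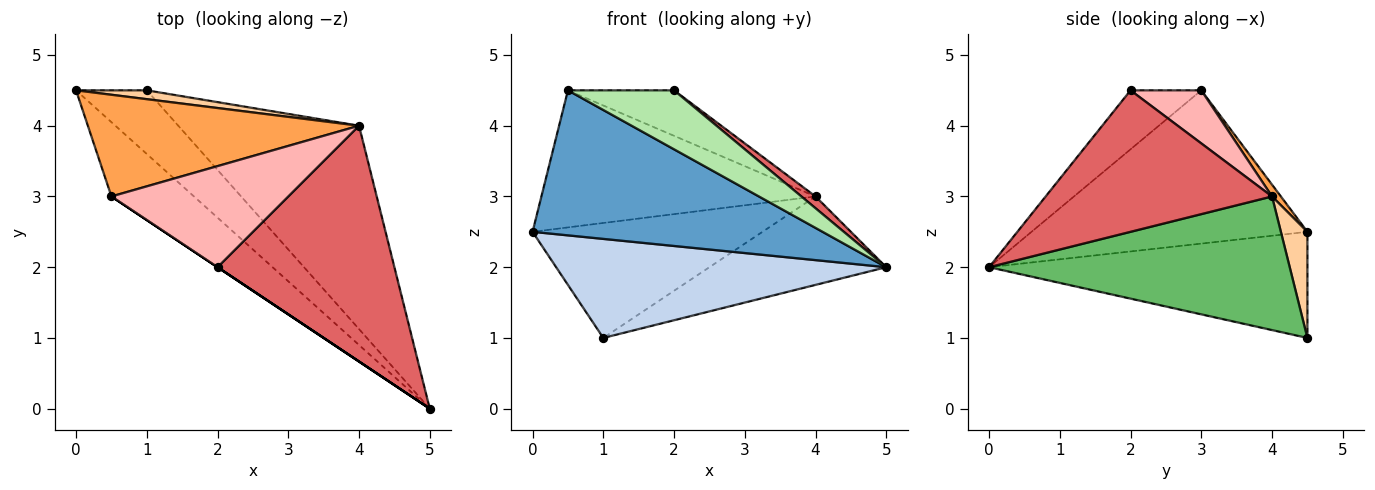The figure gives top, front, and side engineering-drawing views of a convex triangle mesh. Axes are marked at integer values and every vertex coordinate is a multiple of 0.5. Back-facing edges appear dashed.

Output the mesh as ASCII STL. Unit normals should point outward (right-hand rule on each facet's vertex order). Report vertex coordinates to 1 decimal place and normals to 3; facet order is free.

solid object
 facet normal -0.646 -0.679 -0.348
  outer loop
   vertex 0.5 3.0 4.5
   vertex 0.0 4.5 2.5
   vertex 5.0 0.0 2.0
  endloop
 endfacet
 facet normal -0.630 -0.653 -0.420
  outer loop
   vertex 1.0 4.5 1.0
   vertex 5.0 0.0 2.0
   vertex 0.0 4.5 2.5
  endloop
 endfacet
 facet normal 0.026 0.803 0.596
  outer loop
   vertex 4.0 4.0 3.0
   vertex 0.0 4.5 2.5
   vertex 0.5 3.0 4.5
  endloop
 endfacet
 facet normal 0.114 0.991 0.076
  outer loop
   vertex 4.0 4.0 3.0
   vertex 1.0 4.5 1.0
   vertex 0.0 4.5 2.5
  endloop
 endfacet
 facet normal 0.561 0.330 -0.759
  outer loop
   vertex 4.0 4.0 3.0
   vertex 5.0 0.0 2.0
   vertex 1.0 4.5 1.0
  endloop
 endfacet
 facet normal -0.555 -0.832 0.000
  outer loop
   vertex 2.0 2.0 4.5
   vertex 0.5 3.0 4.5
   vertex 5.0 0.0 2.0
  endloop
 endfacet
 facet normal 0.624 -0.039 0.780
  outer loop
   vertex 2.0 2.0 4.5
   vertex 5.0 0.0 2.0
   vertex 4.0 4.0 3.0
  endloop
 endfacet
 facet normal 0.264 0.396 0.880
  outer loop
   vertex 2.0 2.0 4.5
   vertex 4.0 4.0 3.0
   vertex 0.5 3.0 4.5
  endloop
 endfacet
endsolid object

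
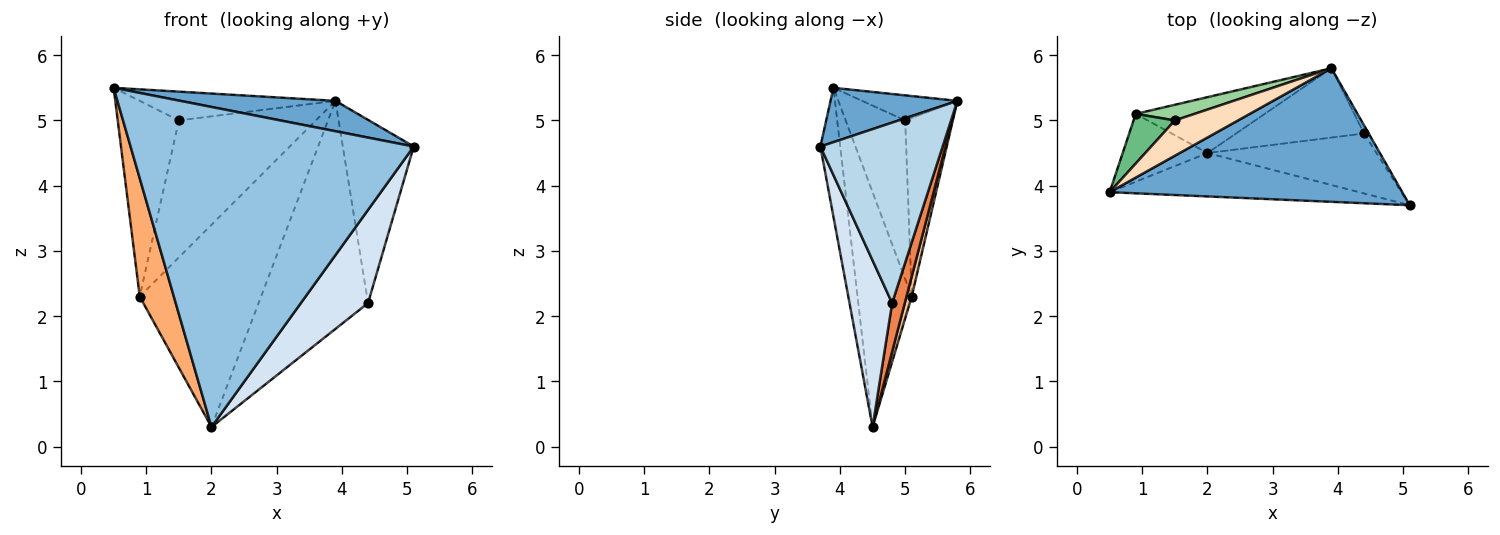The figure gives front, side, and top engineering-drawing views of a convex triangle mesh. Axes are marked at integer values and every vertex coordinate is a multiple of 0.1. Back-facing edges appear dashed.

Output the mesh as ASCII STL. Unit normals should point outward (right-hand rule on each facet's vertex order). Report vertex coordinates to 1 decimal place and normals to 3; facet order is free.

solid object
 facet normal 0.178 -0.218 0.960
  outer loop
   vertex 3.9 5.8 5.3
   vertex 0.5 3.9 5.5
   vertex 5.1 3.7 4.6
  endloop
 endfacet
 facet normal -0.069 -0.989 -0.134
  outer loop
   vertex 2.0 4.5 0.3
   vertex 5.1 3.7 4.6
   vertex 0.5 3.9 5.5
  endloop
 endfacet
 facet normal 0.865 0.502 -0.022
  outer loop
   vertex 4.4 4.8 2.2
   vertex 3.9 5.8 5.3
   vertex 5.1 3.7 4.6
  endloop
 endfacet
 facet normal 0.471 -0.742 -0.477
  outer loop
   vertex 4.4 4.8 2.2
   vertex 5.1 3.7 4.6
   vertex 2.0 4.5 0.3
  endloop
 endfacet
 facet normal 0.110 0.951 -0.289
  outer loop
   vertex 4.4 4.8 2.2
   vertex 2.0 4.5 0.3
   vertex 3.9 5.8 5.3
  endloop
 endfacet
 facet normal -0.809 -0.510 -0.292
  outer loop
   vertex 0.9 5.1 2.3
   vertex 2.0 4.5 0.3
   vertex 0.5 3.9 5.5
  endloop
 endfacet
 facet normal 0.041 0.963 -0.266
  outer loop
   vertex 0.9 5.1 2.3
   vertex 3.9 5.8 5.3
   vertex 2.0 4.5 0.3
  endloop
 endfacet
 facet normal -0.294 0.604 0.741
  outer loop
   vertex 1.5 5.0 5.0
   vertex 0.5 3.9 5.5
   vertex 3.9 5.8 5.3
  endloop
 endfacet
 facet normal -0.686 0.705 0.179
  outer loop
   vertex 1.5 5.0 5.0
   vertex 0.9 5.1 2.3
   vertex 0.5 3.9 5.5
  endloop
 endfacet
 facet normal -0.326 0.939 0.107
  outer loop
   vertex 1.5 5.0 5.0
   vertex 3.9 5.8 5.3
   vertex 0.9 5.1 2.3
  endloop
 endfacet
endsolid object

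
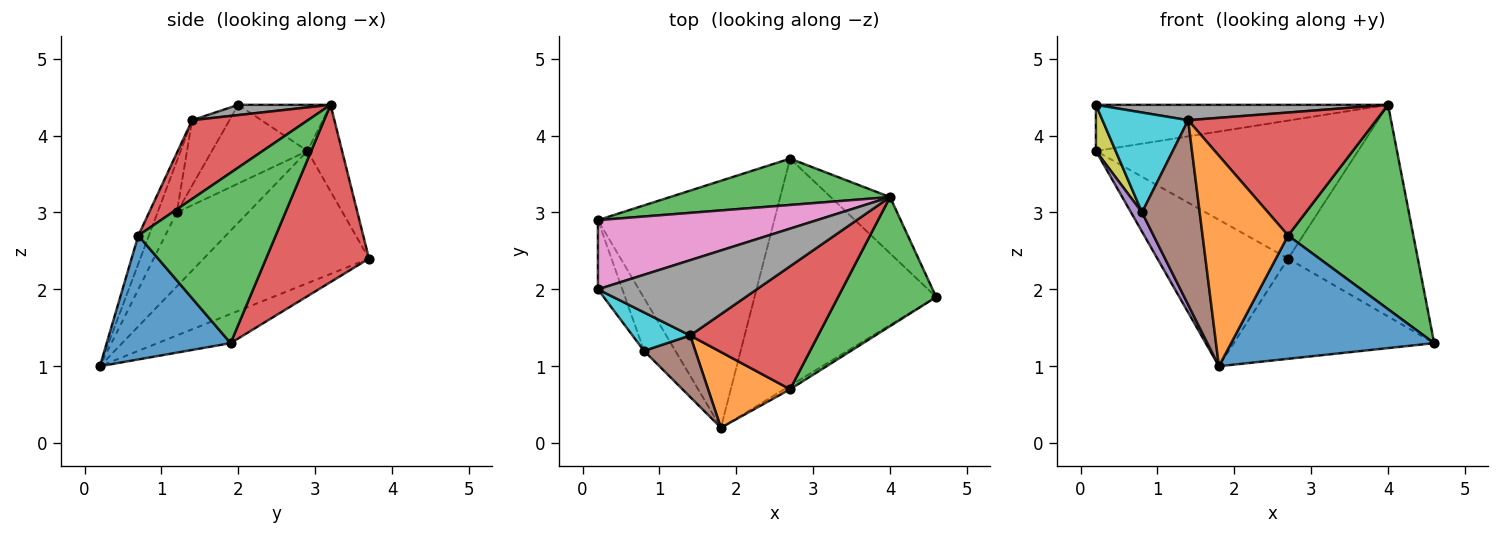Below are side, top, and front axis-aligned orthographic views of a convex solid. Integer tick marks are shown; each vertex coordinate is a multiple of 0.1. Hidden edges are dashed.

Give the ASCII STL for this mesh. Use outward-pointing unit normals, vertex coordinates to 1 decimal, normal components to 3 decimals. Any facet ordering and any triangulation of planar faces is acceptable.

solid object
 facet normal -0.542 0.429 -0.723
  outer loop
   vertex 2.7 3.7 2.4
   vertex 1.8 0.2 1.0
   vertex 0.2 2.9 3.8
  endloop
 endfacet
 facet normal -0.146 0.399 -0.905
  outer loop
   vertex 2.7 3.7 2.4
   vertex 4.6 1.9 1.3
   vertex 1.8 0.2 1.0
  endloop
 endfacet
 facet normal -0.124 0.941 0.316
  outer loop
   vertex 2.7 3.7 2.4
   vertex 0.2 2.9 3.8
   vertex 4.0 3.2 4.4
  endloop
 endfacet
 facet normal 0.609 0.767 -0.204
  outer loop
   vertex 2.7 3.7 2.4
   vertex 4.0 3.2 4.4
   vertex 4.6 1.9 1.3
  endloop
 endfacet
 facet normal -0.912 -0.140 -0.386
  outer loop
   vertex 0.8 1.2 3.0
   vertex 0.2 2.9 3.8
   vertex 1.8 0.2 1.0
  endloop
 endfacet
 facet normal -0.302 -0.905 0.302
  outer loop
   vertex 0.8 1.2 3.0
   vertex 1.8 0.2 1.0
   vertex 1.4 1.4 4.2
  endloop
 endfacet
 facet normal -0.173 0.546 0.820
  outer loop
   vertex 0.2 2.0 4.4
   vertex 4.0 3.2 4.4
   vertex 0.2 2.9 3.8
  endloop
 endfacet
 facet normal 0.063 -0.200 0.978
  outer loop
   vertex 0.2 2.0 4.4
   vertex 1.4 1.4 4.2
   vertex 4.0 3.2 4.4
  endloop
 endfacet
 facet normal -0.937 -0.194 -0.291
  outer loop
   vertex 0.2 2.0 4.4
   vertex 0.2 2.9 3.8
   vertex 0.8 1.2 3.0
  endloop
 endfacet
 facet normal -0.377 -0.865 0.333
  outer loop
   vertex 0.2 2.0 4.4
   vertex 0.8 1.2 3.0
   vertex 1.4 1.4 4.2
  endloop
 endfacet
 facet normal 0.521 -0.853 -0.025
  outer loop
   vertex 2.7 0.7 2.7
   vertex 1.8 0.2 1.0
   vertex 4.6 1.9 1.3
  endloop
 endfacet
 facet normal -0.116 -0.935 0.336
  outer loop
   vertex 2.7 0.7 2.7
   vertex 1.4 1.4 4.2
   vertex 1.8 0.2 1.0
  endloop
 endfacet
 facet normal 0.680 -0.620 0.392
  outer loop
   vertex 2.7 0.7 2.7
   vertex 4.6 1.9 1.3
   vertex 4.0 3.2 4.4
  endloop
 endfacet
 facet normal 0.399 -0.648 0.648
  outer loop
   vertex 2.7 0.7 2.7
   vertex 4.0 3.2 4.4
   vertex 1.4 1.4 4.2
  endloop
 endfacet
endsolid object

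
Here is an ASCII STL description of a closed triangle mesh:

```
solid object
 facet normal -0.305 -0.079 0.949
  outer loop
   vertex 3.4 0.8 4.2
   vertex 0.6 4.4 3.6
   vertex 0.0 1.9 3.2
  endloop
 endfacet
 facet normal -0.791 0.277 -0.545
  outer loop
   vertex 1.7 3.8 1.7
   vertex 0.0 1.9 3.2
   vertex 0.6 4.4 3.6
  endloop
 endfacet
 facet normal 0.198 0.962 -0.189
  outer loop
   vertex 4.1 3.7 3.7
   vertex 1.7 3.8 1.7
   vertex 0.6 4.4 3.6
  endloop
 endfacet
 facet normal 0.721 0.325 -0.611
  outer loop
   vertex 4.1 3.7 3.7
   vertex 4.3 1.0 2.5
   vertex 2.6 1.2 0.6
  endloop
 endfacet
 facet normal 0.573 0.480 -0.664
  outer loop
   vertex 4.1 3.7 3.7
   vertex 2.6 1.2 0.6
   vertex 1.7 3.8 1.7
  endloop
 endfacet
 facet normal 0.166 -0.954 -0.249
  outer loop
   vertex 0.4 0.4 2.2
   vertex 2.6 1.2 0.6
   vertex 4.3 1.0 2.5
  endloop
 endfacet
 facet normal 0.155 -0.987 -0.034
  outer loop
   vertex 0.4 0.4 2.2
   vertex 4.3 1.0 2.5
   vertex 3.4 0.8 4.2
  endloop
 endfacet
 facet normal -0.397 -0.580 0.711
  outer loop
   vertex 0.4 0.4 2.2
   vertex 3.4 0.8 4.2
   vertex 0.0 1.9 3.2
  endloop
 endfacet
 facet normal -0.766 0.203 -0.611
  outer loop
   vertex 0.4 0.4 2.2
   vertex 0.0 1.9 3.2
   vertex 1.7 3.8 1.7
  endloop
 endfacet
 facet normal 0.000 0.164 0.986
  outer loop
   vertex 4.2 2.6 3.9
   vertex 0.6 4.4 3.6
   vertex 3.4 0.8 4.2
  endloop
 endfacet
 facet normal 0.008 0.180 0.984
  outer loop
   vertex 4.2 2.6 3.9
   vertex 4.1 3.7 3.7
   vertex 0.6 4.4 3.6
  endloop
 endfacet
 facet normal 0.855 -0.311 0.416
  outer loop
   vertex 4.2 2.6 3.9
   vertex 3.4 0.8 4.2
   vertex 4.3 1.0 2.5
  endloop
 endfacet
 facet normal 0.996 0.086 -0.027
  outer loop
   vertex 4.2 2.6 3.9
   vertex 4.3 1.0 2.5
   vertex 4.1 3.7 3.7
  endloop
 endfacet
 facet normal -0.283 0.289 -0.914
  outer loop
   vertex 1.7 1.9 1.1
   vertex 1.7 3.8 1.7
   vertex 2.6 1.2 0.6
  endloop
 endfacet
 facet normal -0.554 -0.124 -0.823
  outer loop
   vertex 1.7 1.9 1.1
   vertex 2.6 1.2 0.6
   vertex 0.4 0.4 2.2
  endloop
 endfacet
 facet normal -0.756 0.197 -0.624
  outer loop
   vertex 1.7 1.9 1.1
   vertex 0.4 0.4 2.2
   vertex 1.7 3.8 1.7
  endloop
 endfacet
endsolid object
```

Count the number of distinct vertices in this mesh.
10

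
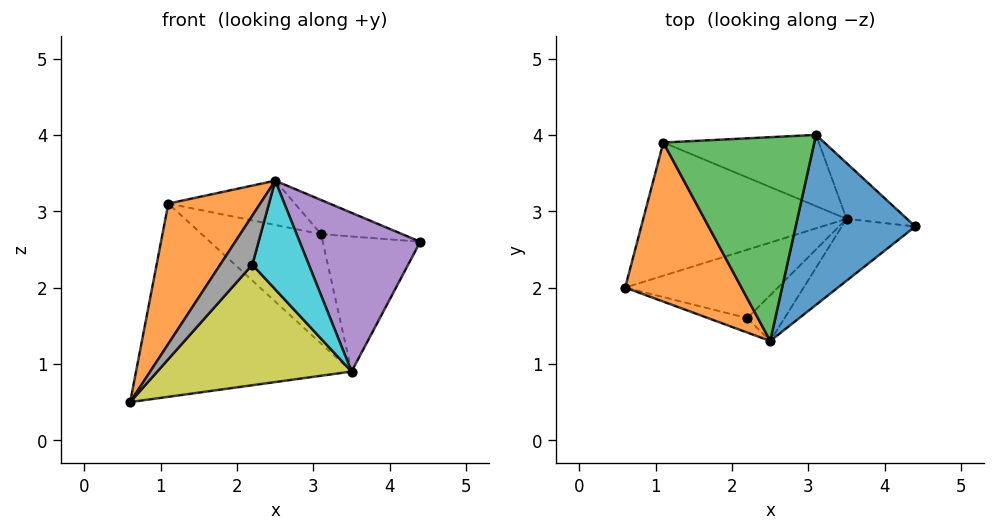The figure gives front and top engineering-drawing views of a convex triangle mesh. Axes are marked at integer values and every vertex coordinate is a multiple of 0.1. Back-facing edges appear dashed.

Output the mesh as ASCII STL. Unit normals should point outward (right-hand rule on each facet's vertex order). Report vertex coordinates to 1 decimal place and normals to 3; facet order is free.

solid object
 facet normal 0.249 0.191 0.949
  outer loop
   vertex 2.5 1.3 3.4
   vertex 4.4 2.8 2.6
   vertex 3.1 4.0 2.7
  endloop
 endfacet
 facet normal -0.811 -0.386 0.438
  outer loop
   vertex 1.1 3.9 3.1
   vertex 0.6 2.0 0.5
   vertex 2.5 1.3 3.4
  endloop
 endfacet
 facet normal 0.182 0.209 0.961
  outer loop
   vertex 1.1 3.9 3.1
   vertex 2.5 1.3 3.4
   vertex 3.1 4.0 2.7
  endloop
 endfacet
 facet normal 0.636 0.713 -0.295
  outer loop
   vertex 3.5 2.9 0.9
   vertex 3.1 4.0 2.7
   vertex 4.4 2.8 2.6
  endloop
 endfacet
 facet normal 0.503 -0.805 -0.314
  outer loop
   vertex 3.5 2.9 0.9
   vertex 4.4 2.8 2.6
   vertex 2.5 1.3 3.4
  endloop
 endfacet
 facet normal -0.175 0.811 -0.559
  outer loop
   vertex 3.5 2.9 0.9
   vertex 0.6 2.0 0.5
   vertex 1.1 3.9 3.1
  endloop
 endfacet
 facet normal -0.149 0.829 -0.540
  outer loop
   vertex 3.5 2.9 0.9
   vertex 1.1 3.9 3.1
   vertex 3.1 4.0 2.7
  endloop
 endfacet
 facet normal 0.078 -0.956 -0.282
  outer loop
   vertex 2.2 1.6 2.3
   vertex 2.5 1.3 3.4
   vertex 0.6 2.0 0.5
  endloop
 endfacet
 facet normal 0.320 -0.824 -0.468
  outer loop
   vertex 2.2 1.6 2.3
   vertex 0.6 2.0 0.5
   vertex 3.5 2.9 0.9
  endloop
 endfacet
 facet normal 0.449 -0.823 -0.347
  outer loop
   vertex 2.2 1.6 2.3
   vertex 3.5 2.9 0.9
   vertex 2.5 1.3 3.4
  endloop
 endfacet
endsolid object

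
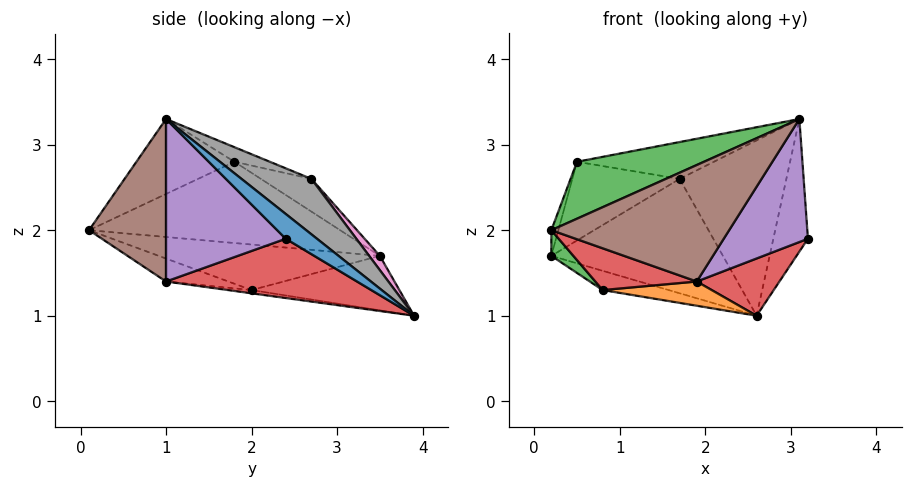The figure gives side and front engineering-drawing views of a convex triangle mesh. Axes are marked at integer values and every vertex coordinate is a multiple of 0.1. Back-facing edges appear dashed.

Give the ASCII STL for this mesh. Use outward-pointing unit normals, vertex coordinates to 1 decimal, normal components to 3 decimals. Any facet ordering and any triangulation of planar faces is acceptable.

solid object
 facet normal 0.526 0.582 0.620
  outer loop
   vertex 2.6 3.9 1.0
   vertex 3.1 1.0 3.3
   vertex 3.2 2.4 1.9
  endloop
 endfacet
 facet normal -0.953 0.027 0.301
  outer loop
   vertex 0.5 1.8 2.8
   vertex 0.2 3.5 1.7
   vertex 0.2 0.1 2.0
  endloop
 endfacet
 facet normal -0.283 -0.367 0.886
  outer loop
   vertex 0.5 1.8 2.8
   vertex 0.2 0.1 2.0
   vertex 3.1 1.0 3.3
  endloop
 endfacet
 facet normal 0.567 -0.245 -0.787
  outer loop
   vertex 1.9 1.0 1.4
   vertex 2.6 3.9 1.0
   vertex 3.2 2.4 1.9
  endloop
 endfacet
 facet normal 0.727 -0.511 -0.459
  outer loop
   vertex 1.9 1.0 1.4
   vertex 3.2 2.4 1.9
   vertex 3.1 1.0 3.3
  endloop
 endfacet
 facet normal 0.385 -0.890 -0.243
  outer loop
   vertex 1.9 1.0 1.4
   vertex 3.1 1.0 3.3
   vertex 0.2 0.1 2.0
  endloop
 endfacet
 facet normal 0.049 0.786 0.617
  outer loop
   vertex 1.7 2.7 2.6
   vertex 2.6 3.9 1.0
   vertex 0.2 3.5 1.7
  endloop
 endfacet
 facet normal 0.400 0.611 0.683
  outer loop
   vertex 1.7 2.7 2.6
   vertex 3.1 1.0 3.3
   vertex 2.6 3.9 1.0
  endloop
 endfacet
 facet normal -0.235 0.499 0.834
  outer loop
   vertex 1.7 2.7 2.6
   vertex 0.2 3.5 1.7
   vertex 0.5 1.8 2.8
  endloop
 endfacet
 facet normal -0.083 0.320 0.944
  outer loop
   vertex 1.7 2.7 2.6
   vertex 0.5 1.8 2.8
   vertex 3.1 1.0 3.3
  endloop
 endfacet
 facet normal -0.298 0.133 -0.945
  outer loop
   vertex 0.8 2.0 1.3
   vertex 0.2 3.5 1.7
   vertex 2.6 3.9 1.0
  endloop
 endfacet
 facet normal -0.028 -0.130 -0.991
  outer loop
   vertex 0.8 2.0 1.3
   vertex 2.6 3.9 1.0
   vertex 1.9 1.0 1.4
  endloop
 endfacet
 facet normal -0.662 -0.066 -0.746
  outer loop
   vertex 0.8 2.0 1.3
   vertex 0.2 0.1 2.0
   vertex 0.2 3.5 1.7
  endloop
 endfacet
 facet normal -0.178 -0.290 -0.940
  outer loop
   vertex 0.8 2.0 1.3
   vertex 1.9 1.0 1.4
   vertex 0.2 0.1 2.0
  endloop
 endfacet
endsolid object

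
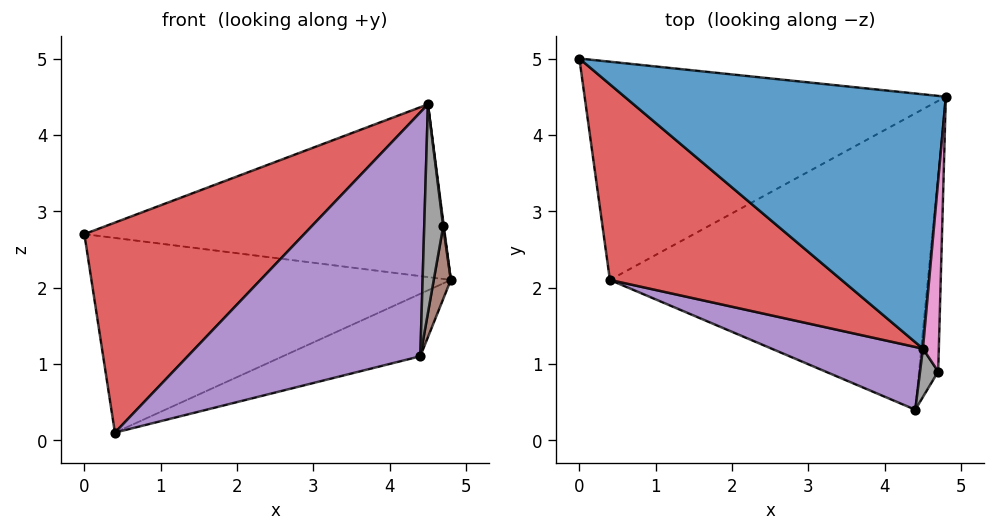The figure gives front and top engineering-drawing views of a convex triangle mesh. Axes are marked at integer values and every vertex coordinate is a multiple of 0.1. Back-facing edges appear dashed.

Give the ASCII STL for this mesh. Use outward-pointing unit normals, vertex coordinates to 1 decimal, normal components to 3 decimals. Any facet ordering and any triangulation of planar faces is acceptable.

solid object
 facet normal 0.160 0.555 0.817
  outer loop
   vertex 4.5 1.2 4.4
   vertex 4.8 4.5 2.1
   vertex 0.0 5.0 2.7
  endloop
 endfacet
 facet normal -0.024 0.666 -0.746
  outer loop
   vertex 0.4 2.1 0.1
   vertex 0.0 5.0 2.7
   vertex 4.8 4.5 2.1
  endloop
 endfacet
 facet normal 0.315 0.196 -0.929
  outer loop
   vertex 0.4 2.1 0.1
   vertex 4.8 4.5 2.1
   vertex 4.4 0.4 1.1
  endloop
 endfacet
 facet normal -0.659 -0.551 0.513
  outer loop
   vertex 0.4 2.1 0.1
   vertex 4.5 1.2 4.4
   vertex 0.0 5.0 2.7
  endloop
 endfacet
 facet normal -0.428 -0.875 0.225
  outer loop
   vertex 0.4 2.1 0.1
   vertex 4.4 0.4 1.1
   vertex 4.5 1.2 4.4
  endloop
 endfacet
 facet normal 0.986 -0.058 -0.157
  outer loop
   vertex 4.7 0.9 2.8
   vertex 4.4 0.4 1.1
   vertex 4.8 4.5 2.1
  endloop
 endfacet
 facet normal 0.992 -0.003 0.125
  outer loop
   vertex 4.7 0.9 2.8
   vertex 4.8 4.5 2.1
   vertex 4.5 1.2 4.4
  endloop
 endfacet
 facet normal 0.326 -0.921 0.213
  outer loop
   vertex 4.7 0.9 2.8
   vertex 4.5 1.2 4.4
   vertex 4.4 0.4 1.1
  endloop
 endfacet
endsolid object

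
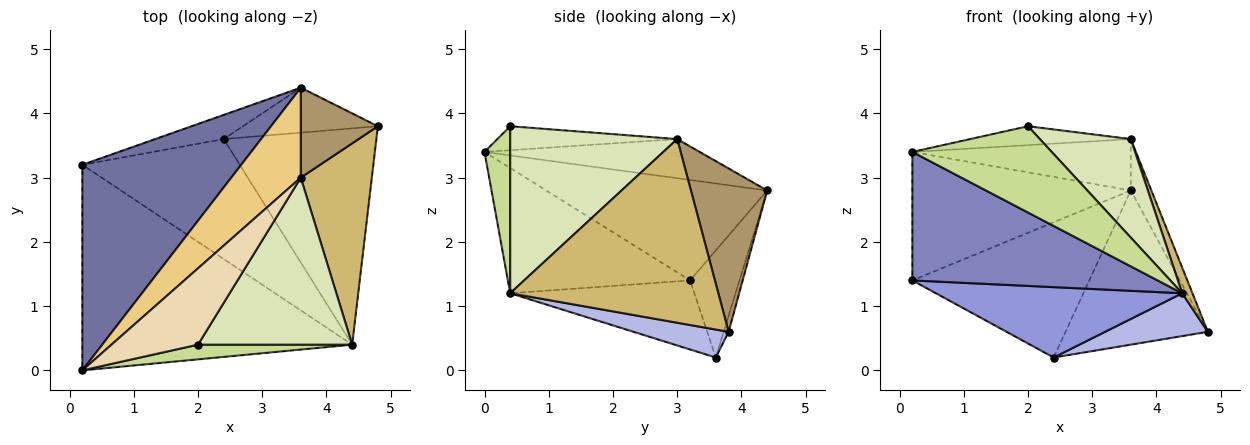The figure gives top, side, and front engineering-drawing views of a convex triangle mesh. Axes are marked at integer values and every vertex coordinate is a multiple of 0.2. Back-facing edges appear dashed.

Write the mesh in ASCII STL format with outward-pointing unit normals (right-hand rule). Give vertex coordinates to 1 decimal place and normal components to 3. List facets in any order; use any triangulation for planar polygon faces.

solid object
 facet normal -0.473 0.467 0.747
  outer loop
   vertex 3.6 4.4 2.8
   vertex 0.2 3.2 1.4
   vertex 0.2 0.0 3.4
  endloop
 endfacet
 facet normal -0.366 -0.493 -0.789
  outer loop
   vertex 4.4 0.4 1.2
   vertex 0.2 0.0 3.4
   vertex 0.2 3.2 1.4
  endloop
 endfacet
 facet normal -0.354 -0.473 -0.807
  outer loop
   vertex 2.4 3.6 0.2
   vertex 4.4 0.4 1.2
   vertex 0.2 3.2 1.4
  endloop
 endfacet
 facet normal 0.177 -0.191 -0.965
  outer loop
   vertex 2.4 3.6 0.2
   vertex 4.8 3.8 0.6
   vertex 4.4 0.4 1.2
  endloop
 endfacet
 facet normal -0.265 0.949 -0.170
  outer loop
   vertex 2.4 3.6 0.2
   vertex 0.2 3.2 1.4
   vertex 3.6 4.4 2.8
  endloop
 endfacet
 facet normal -0.033 0.959 -0.280
  outer loop
   vertex 2.4 3.6 0.2
   vertex 3.6 4.4 2.8
   vertex 4.8 3.8 0.6
  endloop
 endfacet
 facet normal 0.179 -0.970 0.165
  outer loop
   vertex 2.0 0.4 3.8
   vertex 0.2 0.0 3.4
   vertex 4.4 0.4 1.2
  endloop
 endfacet
 facet normal 0.682 -0.371 0.630
  outer loop
   vertex 3.6 3.0 3.6
   vertex 2.0 0.4 3.8
   vertex 4.4 0.4 1.2
  endloop
 endfacet
 facet normal 0.879 0.237 0.415
  outer loop
   vertex 3.6 3.0 3.6
   vertex 4.8 3.8 0.6
   vertex 3.6 4.4 2.8
  endloop
 endfacet
 facet normal 0.932 -0.046 0.360
  outer loop
   vertex 3.6 3.0 3.6
   vertex 4.4 0.4 1.2
   vertex 4.8 3.8 0.6
  endloop
 endfacet
 facet normal -0.439 0.446 0.780
  outer loop
   vertex 3.6 3.0 3.6
   vertex 3.6 4.4 2.8
   vertex 0.2 0.0 3.4
  endloop
 endfacet
 facet normal -0.260 0.232 0.937
  outer loop
   vertex 3.6 3.0 3.6
   vertex 0.2 0.0 3.4
   vertex 2.0 0.4 3.8
  endloop
 endfacet
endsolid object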